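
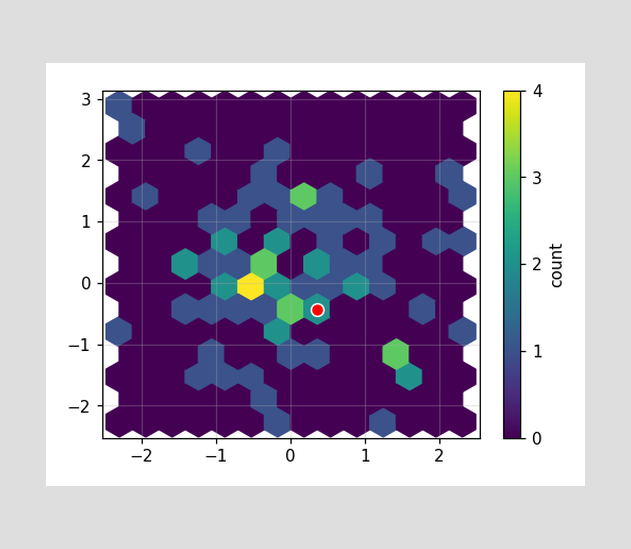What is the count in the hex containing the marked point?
The marked hex reads 2 on the colorbar.

2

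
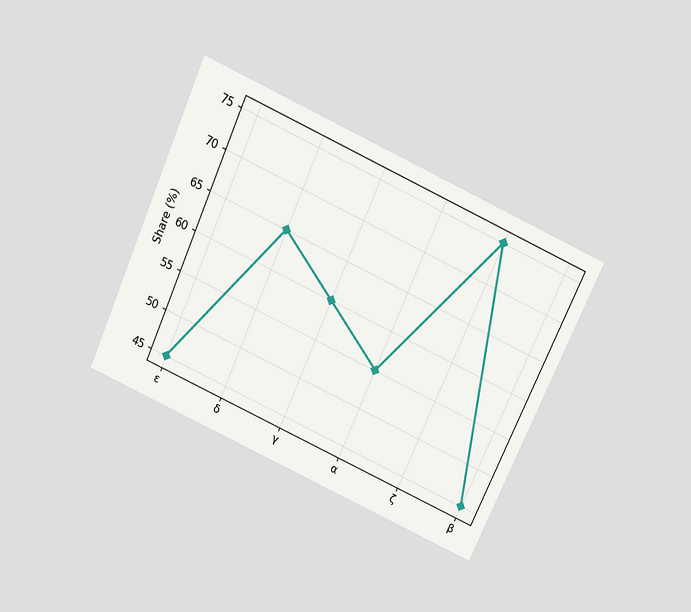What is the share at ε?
45%

The chart is tilted about 24° clockwise and viewed slightly from above. At ε, the line is at 45%.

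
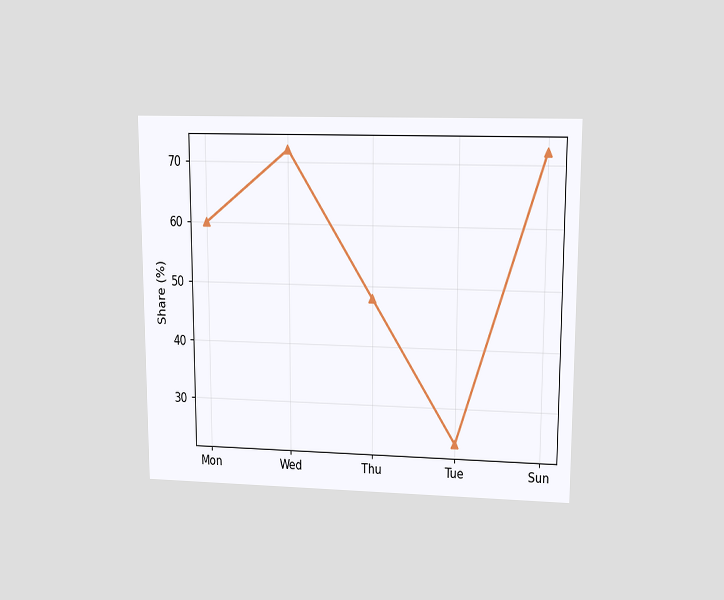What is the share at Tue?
24%

The chart is viewed at a slight angle. At Tue, the line is at 24%.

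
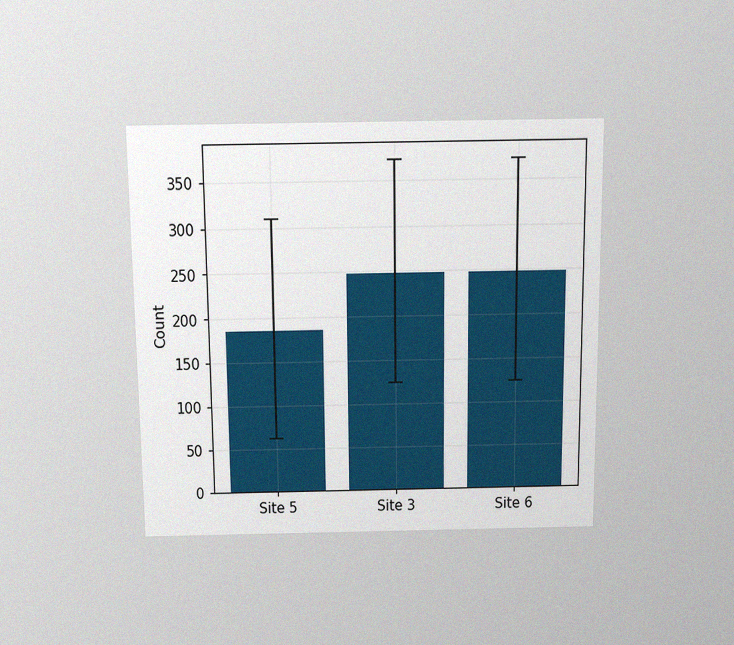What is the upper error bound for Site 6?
372

The chart is viewed slightly from above, with some photo noise. The Site 6 bar's upper whisker reaches 372.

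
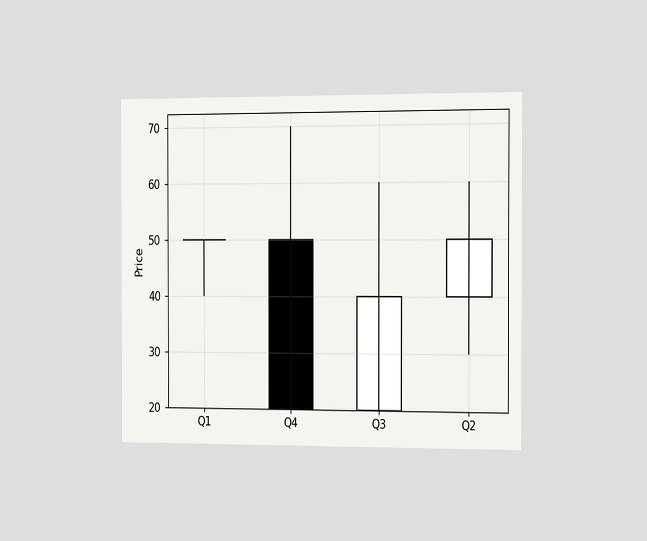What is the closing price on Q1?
50

The chart is viewed slightly from the right. The Q1 candle closes at 50.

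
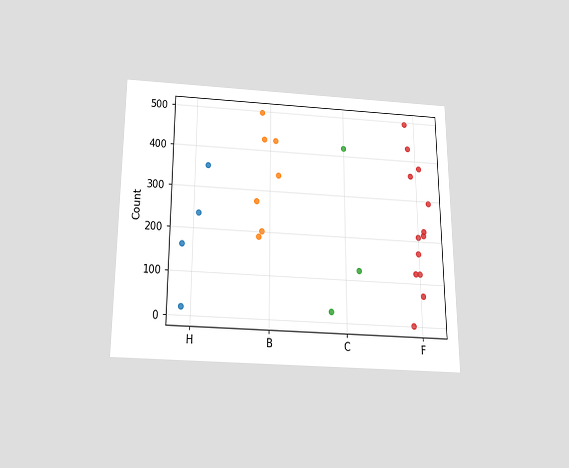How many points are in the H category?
The chart is viewed slightly from below. Counting the markers in the H column gives 4.

4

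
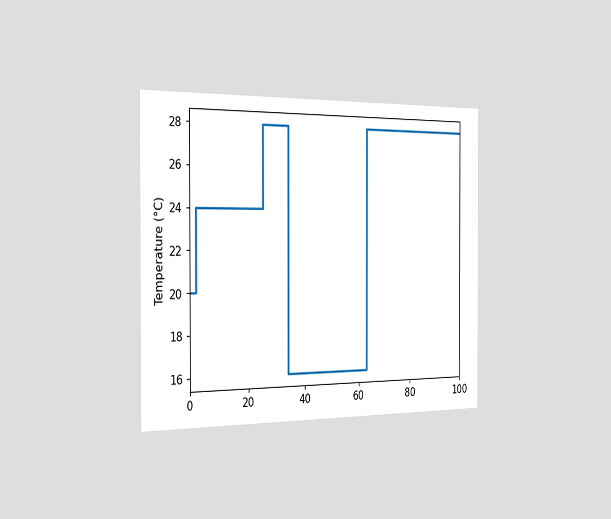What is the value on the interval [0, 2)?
The chart is viewed slightly from the left. On [0, 2) the step sits at 20°C.

20°C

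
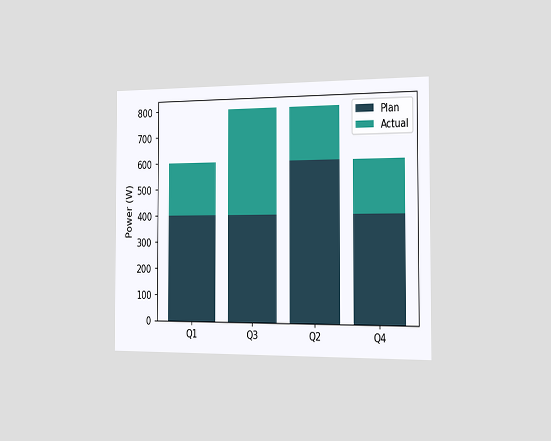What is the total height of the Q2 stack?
The chart is viewed slightly from the right. The Q2 stack's top reaches 800W on the y-axis.

800W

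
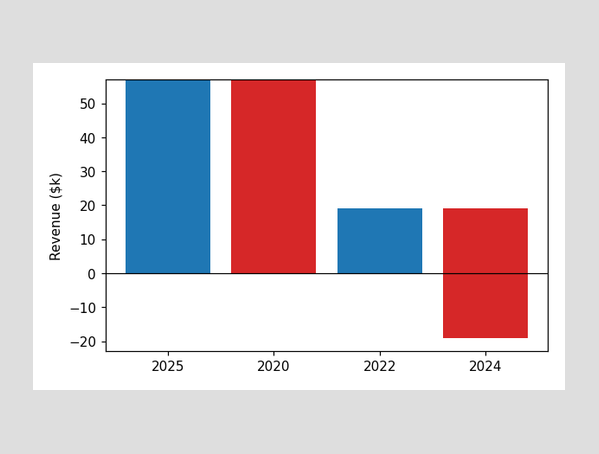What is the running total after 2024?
$-19k

After 2024 the running total reaches $-19k.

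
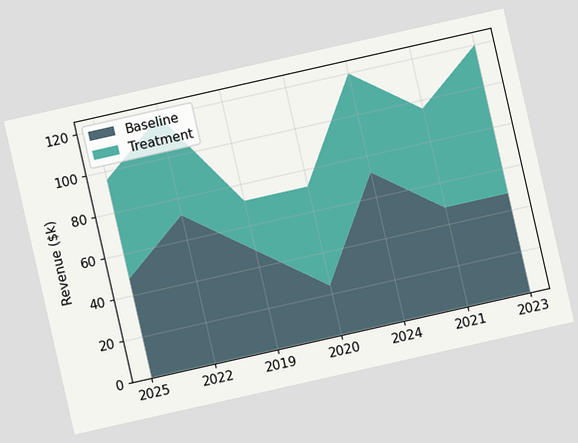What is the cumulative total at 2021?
The chart is tilted about 13° counter-clockwise. The stacked total at 2021 reaches $96k.

$96k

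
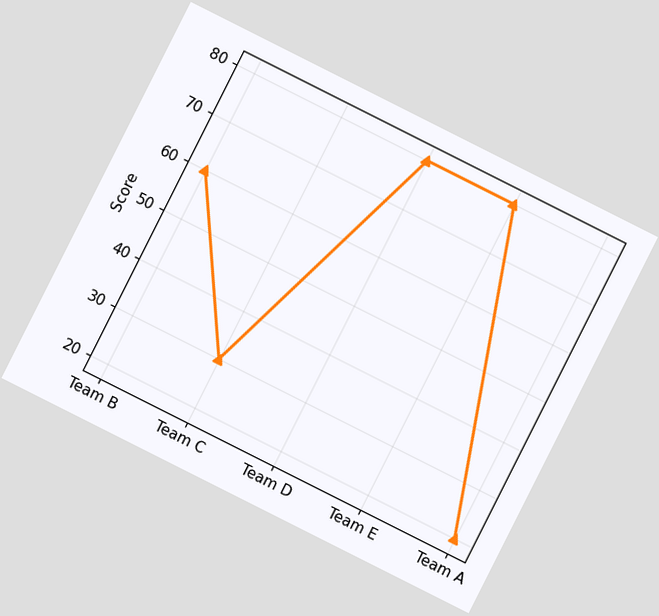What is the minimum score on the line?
The chart is tilted about 27° clockwise. The lowest point is at Team A, and reading across to the y-axis gives 20.

20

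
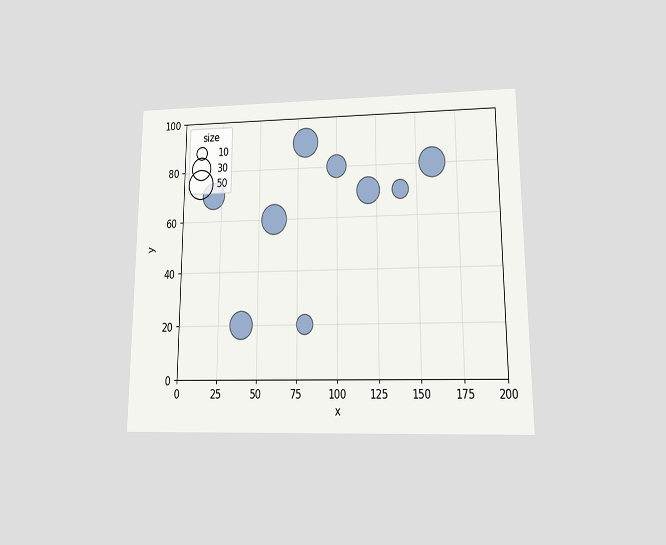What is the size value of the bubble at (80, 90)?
50

The chart is viewed at a slight angle. Matching the bubble at (80, 90) against the size legend gives 50.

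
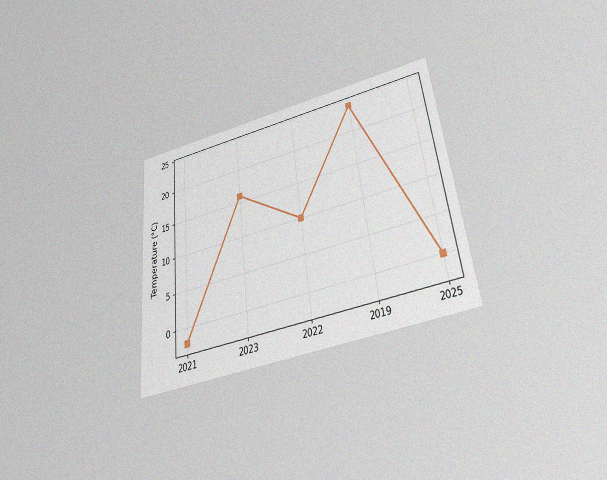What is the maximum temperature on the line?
The chart is tilted about 7° counter-clockwise and viewed slightly from below, with some photo noise. The highest point is at 2019, and reading across to the y-axis gives 24°C.

24°C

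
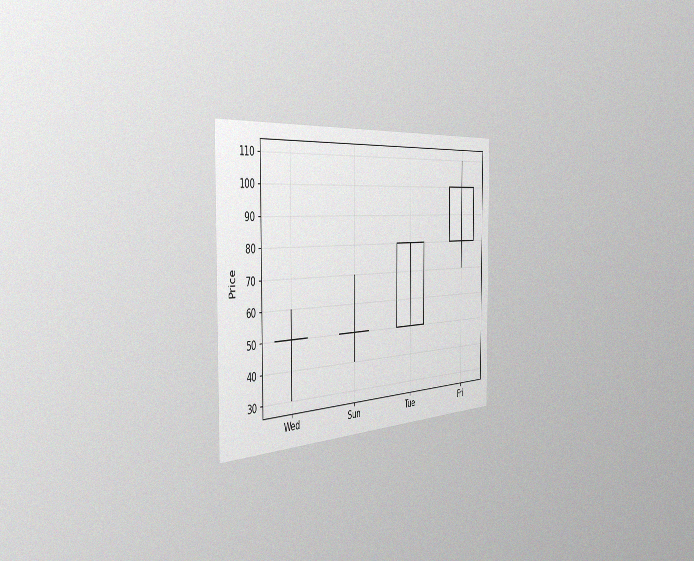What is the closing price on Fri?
The chart is viewed slightly from the left, with some photo noise. The Fri candle closes at 100.

100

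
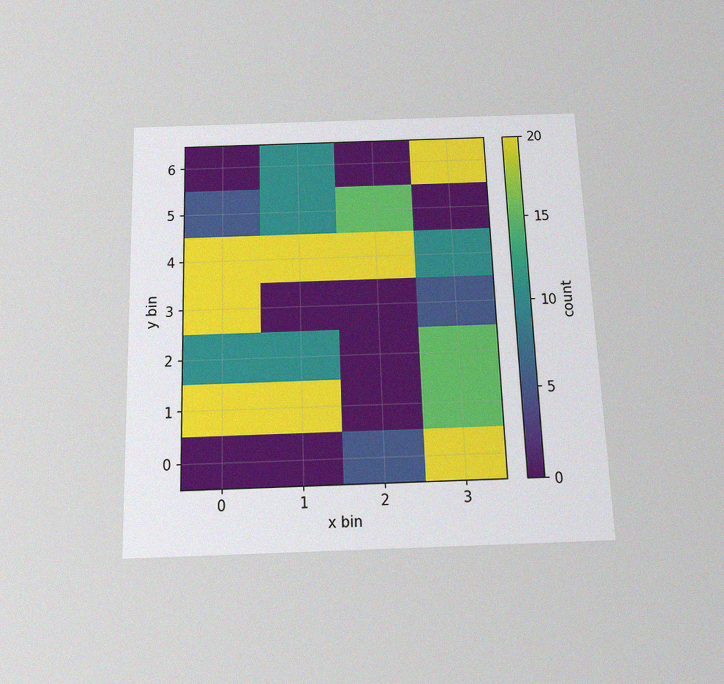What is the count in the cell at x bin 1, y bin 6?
10

The chart is tilted about 2° counter-clockwise and viewed slightly from below, with some photo noise. Matching the cell (1, 6) against the colorbar gives 10.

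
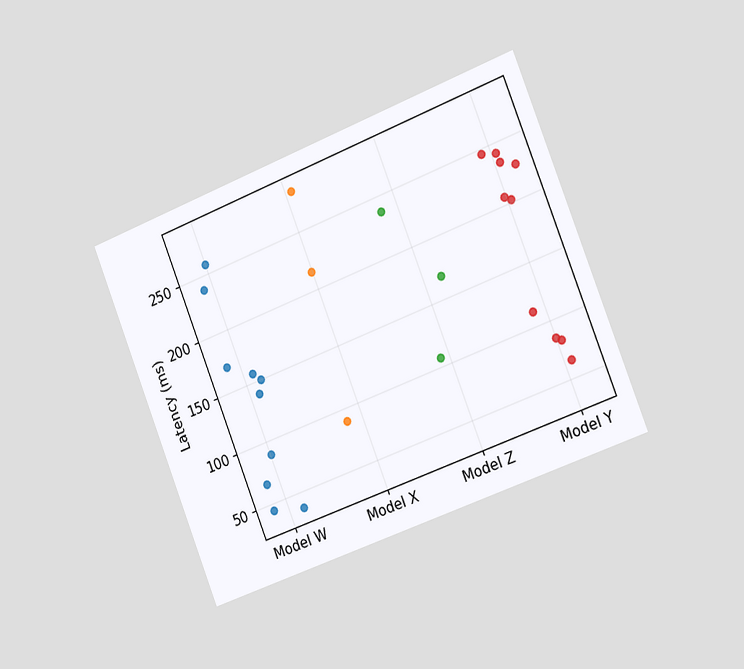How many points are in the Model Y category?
10

The chart is tilted about 21° counter-clockwise and viewed slightly from the right. Counting the markers in the Model Y column gives 10.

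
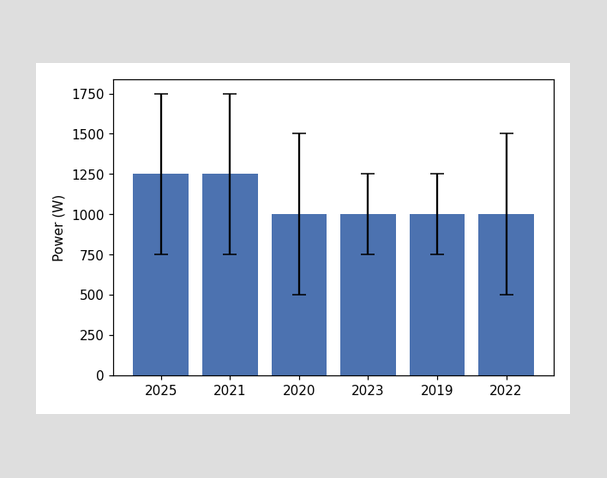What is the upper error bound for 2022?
The 2022 bar's upper whisker reaches 1500W.

1500W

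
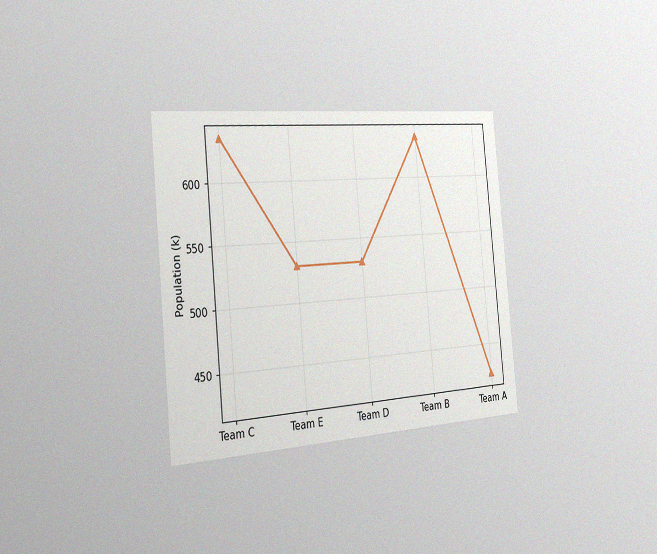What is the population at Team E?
The chart is tilted about 5° counter-clockwise and viewed slightly from the left, with some photo noise. At Team E, the line is at 530k.

530k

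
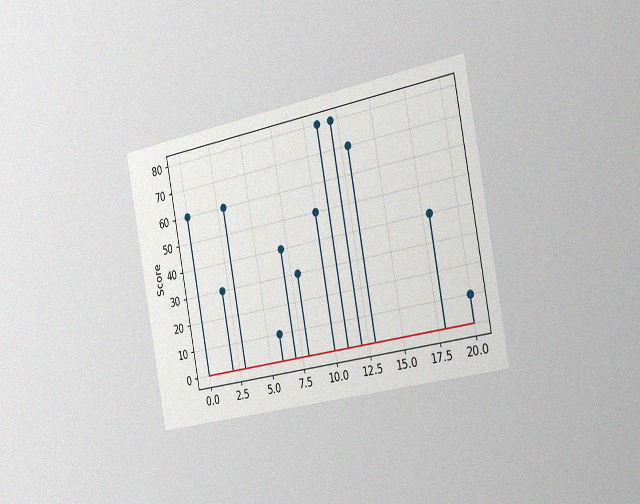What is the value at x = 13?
70

The chart is tilted about 11° counter-clockwise and viewed slightly from the right, with some photo noise. The stem at x=13 reaches 70.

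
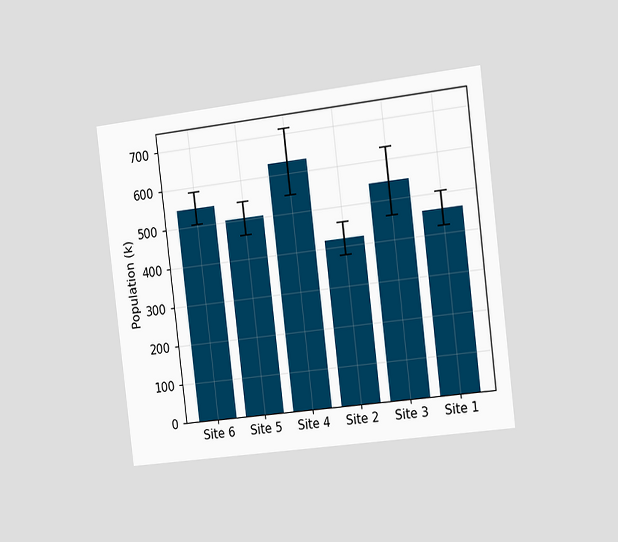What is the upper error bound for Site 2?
462k

The chart is tilted about 7° counter-clockwise and viewed slightly from the right. The Site 2 bar's upper whisker reaches 462k.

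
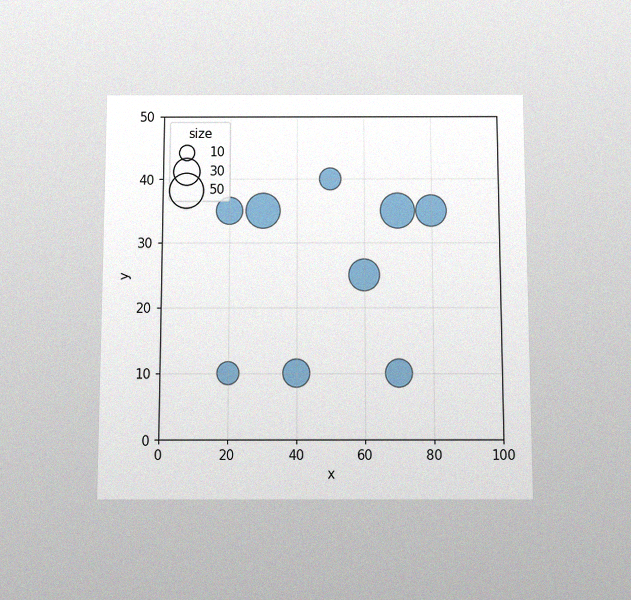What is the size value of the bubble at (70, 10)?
30

The chart is viewed slightly from below, with some photo noise. Matching the bubble at (70, 10) against the size legend gives 30.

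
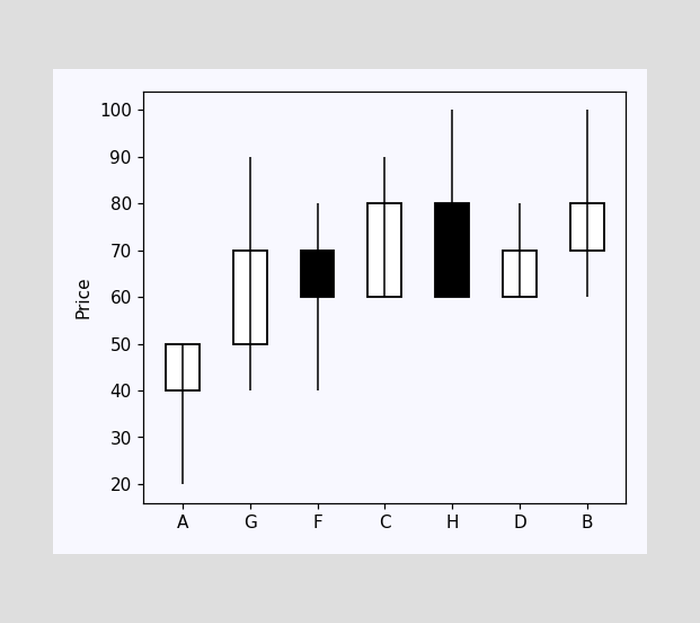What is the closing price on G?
The G candle closes at 70.

70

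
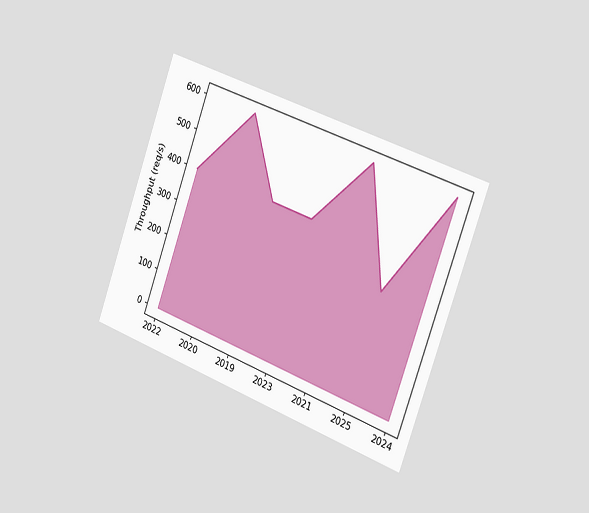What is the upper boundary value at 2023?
The chart is tilted about 20° clockwise and viewed slightly from the right. At 2023 the upper boundary is at 400req/s.

400req/s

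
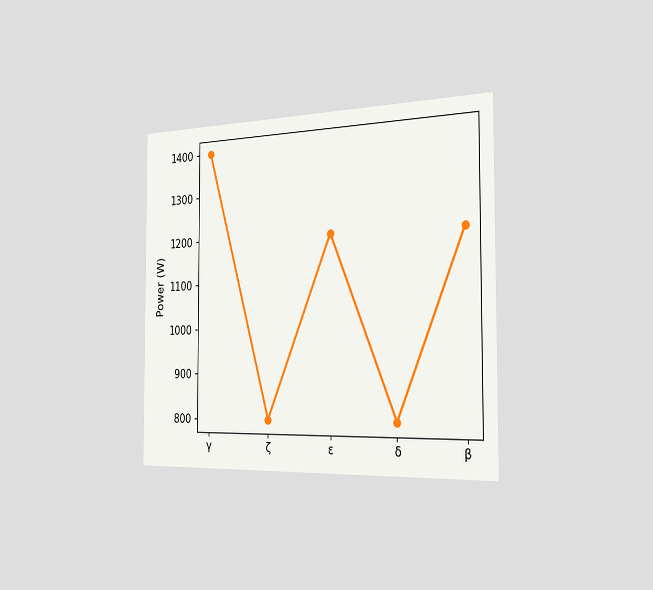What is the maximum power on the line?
The chart is viewed slightly from the right. The highest point is at γ, and reading across to the y-axis gives 1400W.

1400W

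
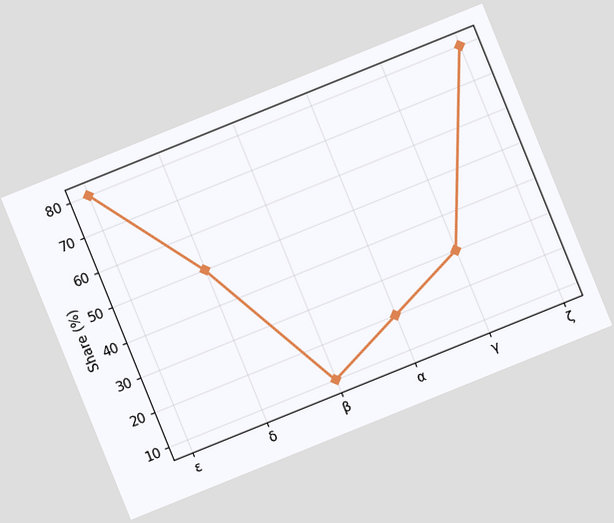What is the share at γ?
The chart is tilted about 22° counter-clockwise. At γ, the line is at 30%.

30%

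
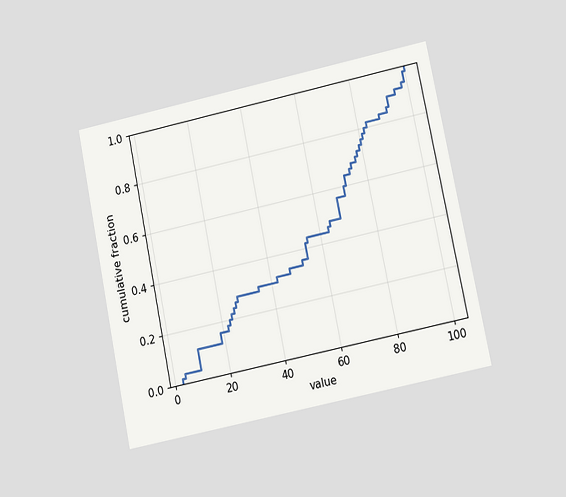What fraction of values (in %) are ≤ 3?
The chart is tilted about 12° counter-clockwise and viewed at a slight angle. At x=3 the ECDF step is at 2%.

2%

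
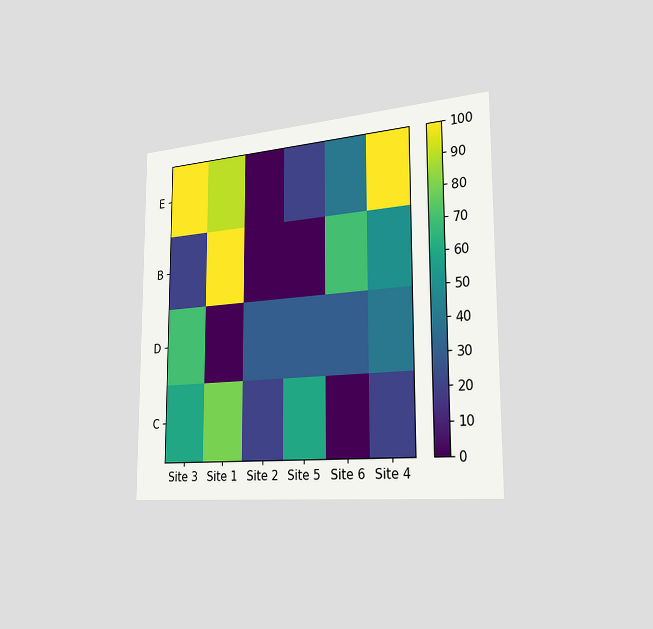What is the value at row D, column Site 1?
The chart is viewed slightly from the right. Matching cell (D, Site 1) against the colorbar gives 0.

0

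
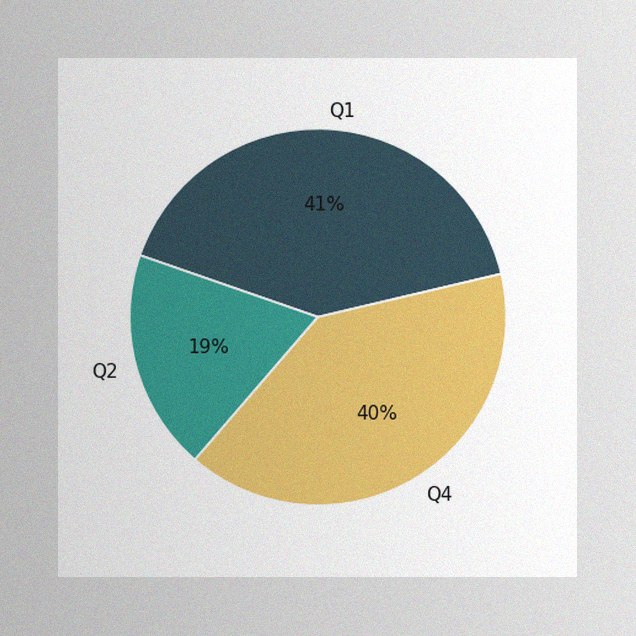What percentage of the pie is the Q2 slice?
The image has some photo noise and uneven lighting. The Q2 slice takes up 19% of the pie.

19%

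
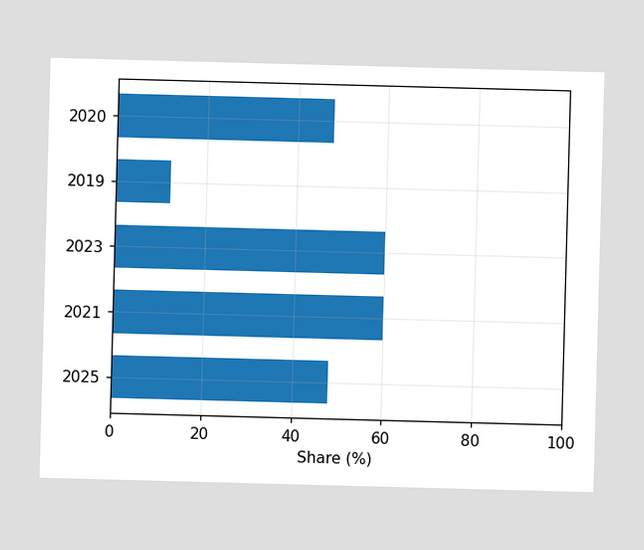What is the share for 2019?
12%

Reading along the chart's x-axis, the 2019 bar reaches 12%.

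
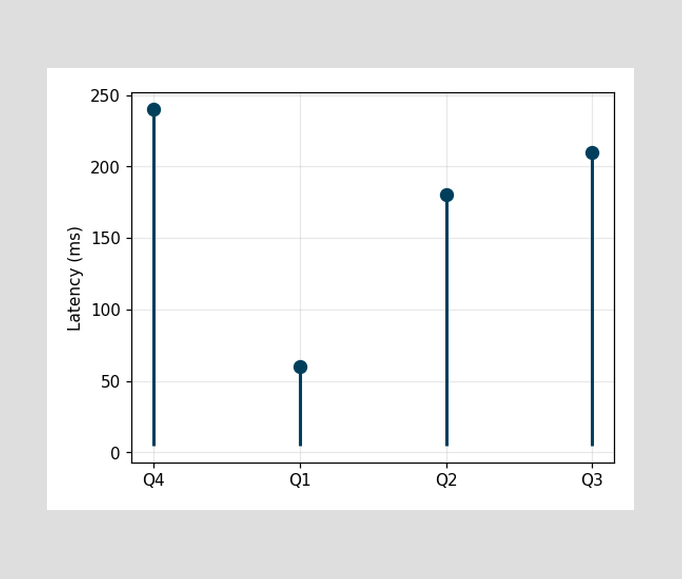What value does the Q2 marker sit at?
180ms

The Q2 marker sits at 180ms.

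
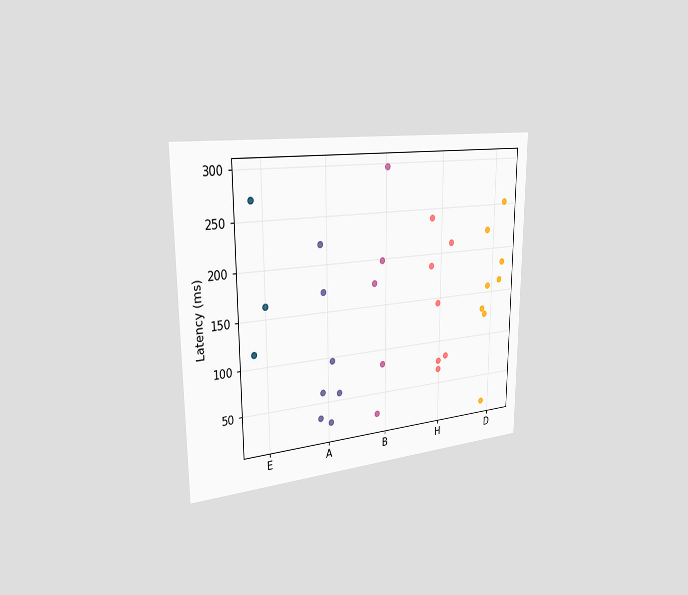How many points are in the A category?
The chart is viewed slightly from the left. Counting the markers in the A column gives 7.

7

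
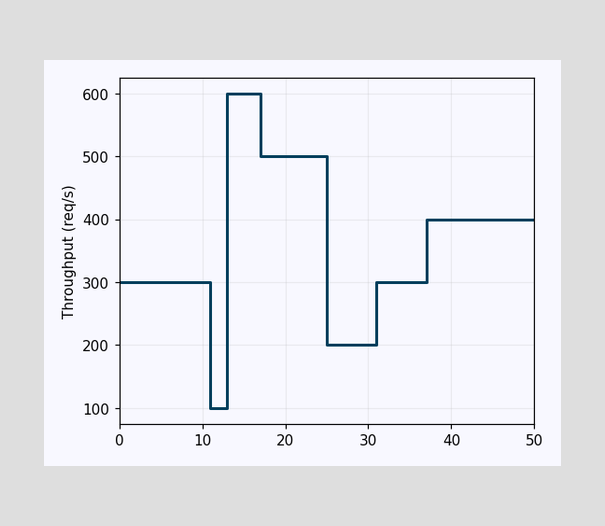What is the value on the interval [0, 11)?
On [0, 11) the step sits at 300req/s.

300req/s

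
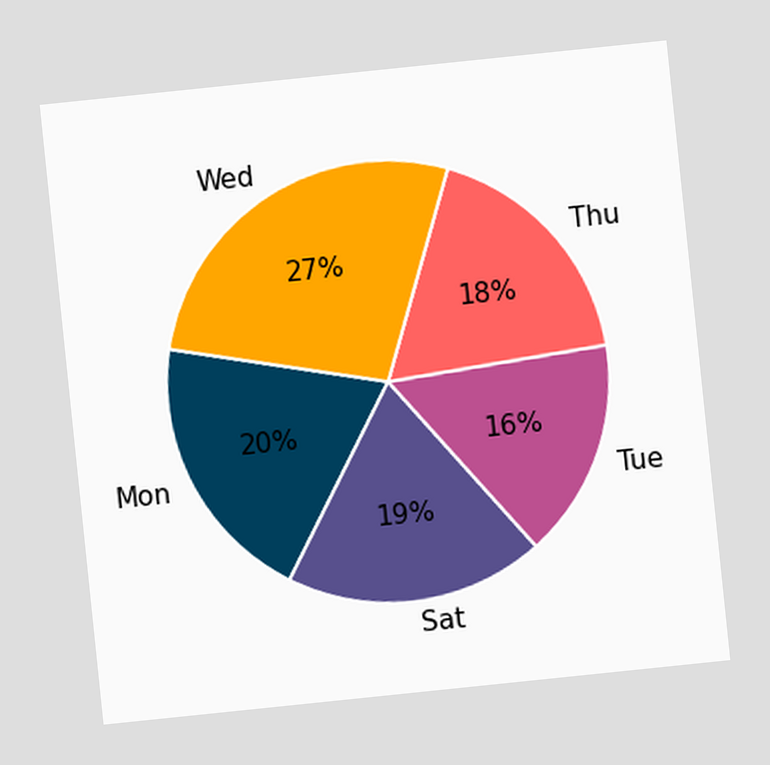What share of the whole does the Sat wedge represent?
19%

The chart is tilted about 6° counter-clockwise. The Sat slice takes up 19% of the pie.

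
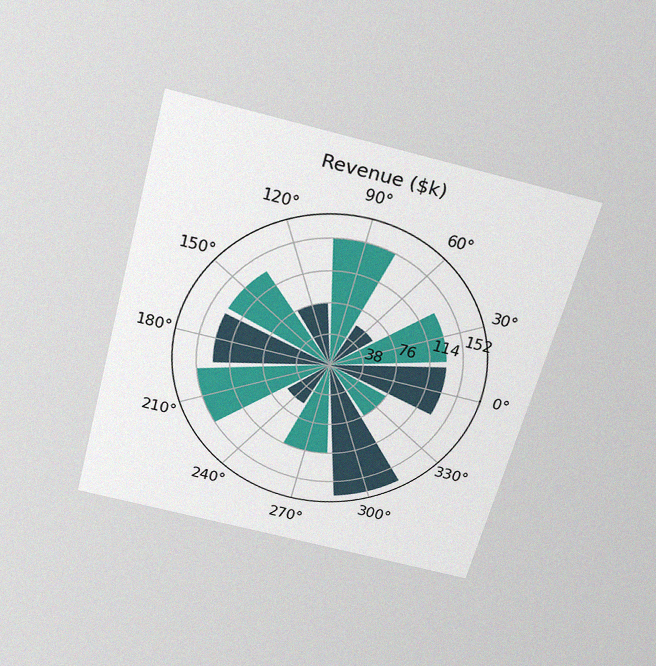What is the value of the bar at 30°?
$133k

The chart is tilted about 15° clockwise and viewed slightly from above, with some photo noise. The bar at 30° reaches $133k on the radial axis.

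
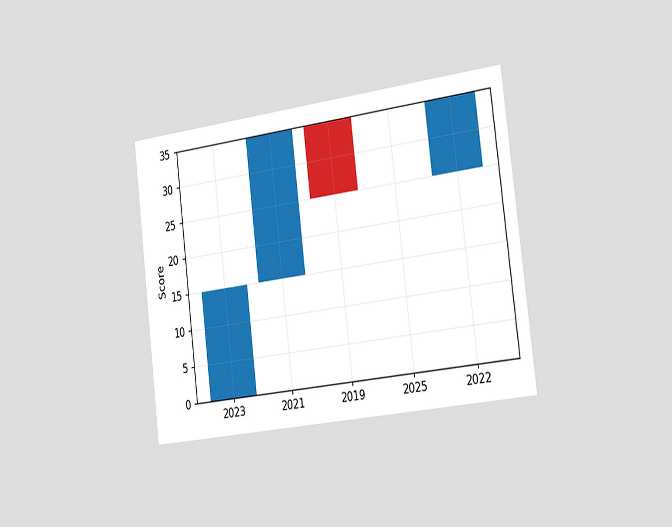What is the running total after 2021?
The chart is tilted about 7° counter-clockwise and viewed slightly from the right. After 2021 the running total reaches 35.

35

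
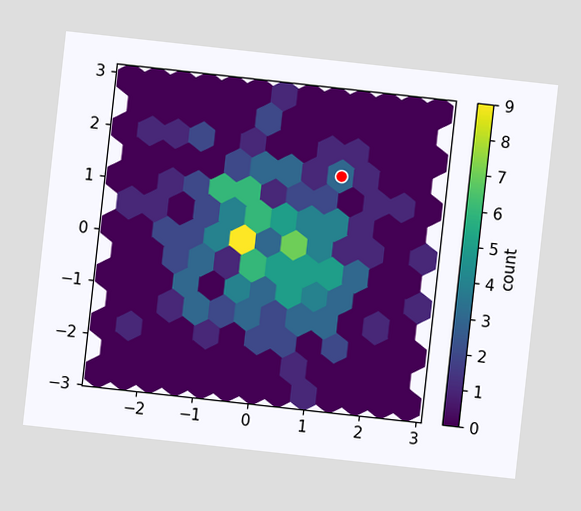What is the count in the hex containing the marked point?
The chart is tilted about 6° clockwise. The marked hex reads 3 on the colorbar.

3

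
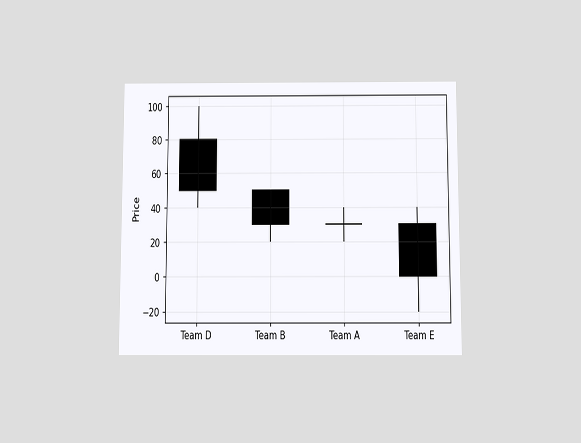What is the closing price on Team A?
30

The chart is viewed slightly from below. The Team A candle closes at 30.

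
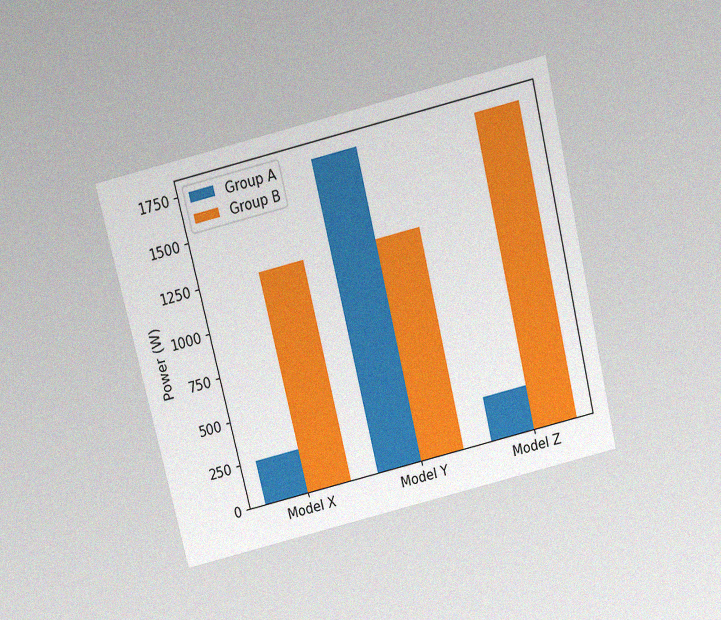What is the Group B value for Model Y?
The chart is tilted about 14° counter-clockwise and viewed slightly from above, with some photo noise. The Group B bar at Model Y reaches 1250W on the y-axis.

1250W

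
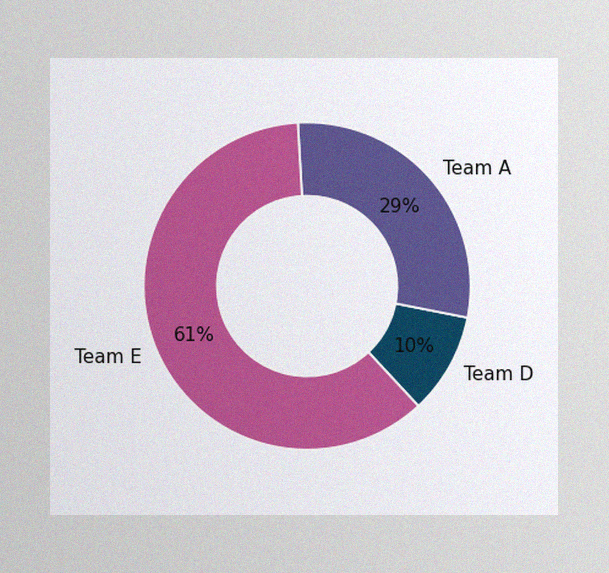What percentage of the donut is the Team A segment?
The image has some photo noise and uneven lighting. The Team A segment takes up 29% of the ring.

29%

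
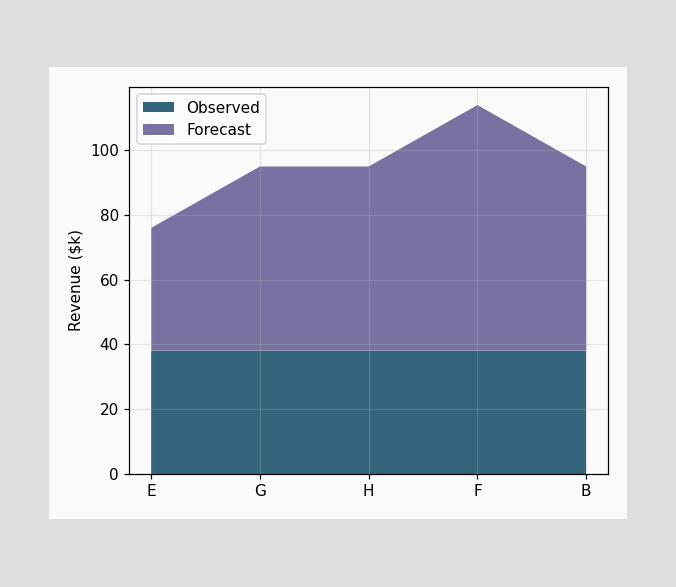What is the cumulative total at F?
$114k

The stacked total at F reaches $114k.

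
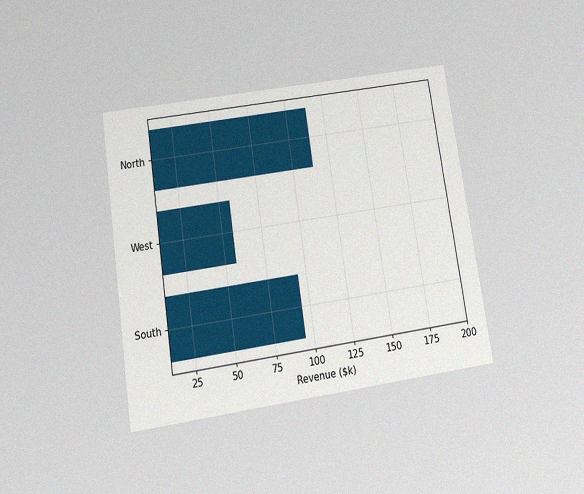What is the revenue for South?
$95k

The chart is tilted about 9° counter-clockwise and viewed slightly from below, with some photo noise. Reading along the chart's x-axis, the South bar reaches $95k.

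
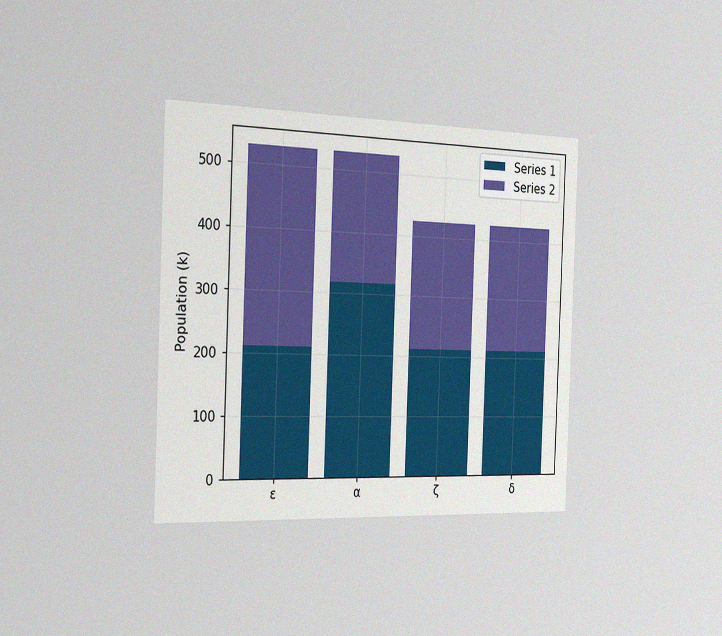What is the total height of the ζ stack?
The chart is tilted about 2° clockwise and viewed slightly from the left, with some photo noise. The ζ stack's top reaches 424k on the y-axis.

424k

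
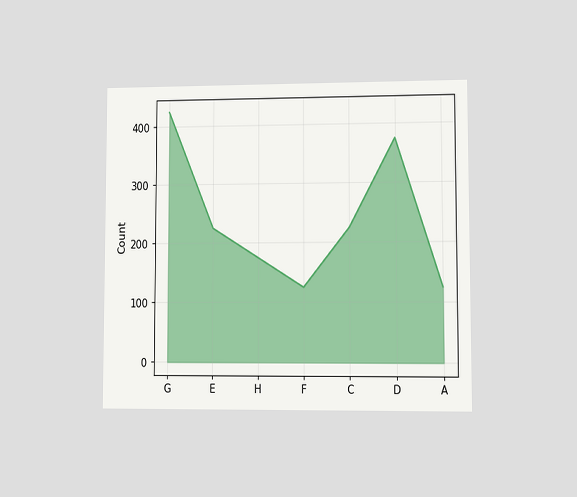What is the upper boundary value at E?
225

The chart is viewed at a slight angle. At E the upper boundary is at 225.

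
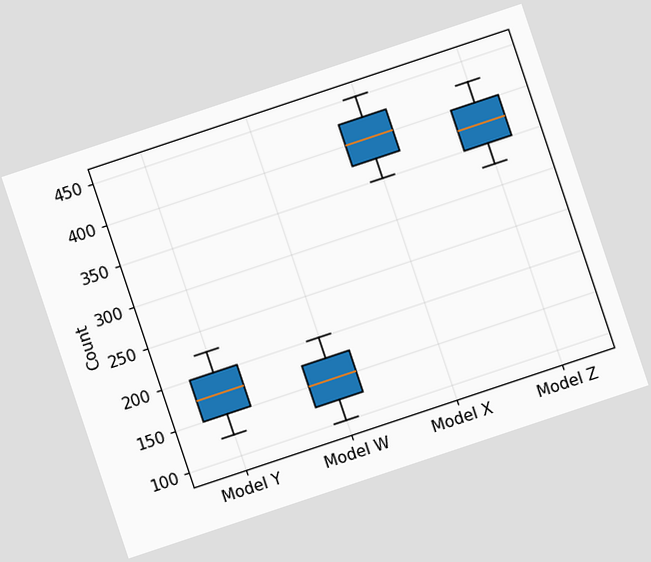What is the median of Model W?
The chart is tilted about 18° counter-clockwise. The median line in the Model W box sits at 150.

150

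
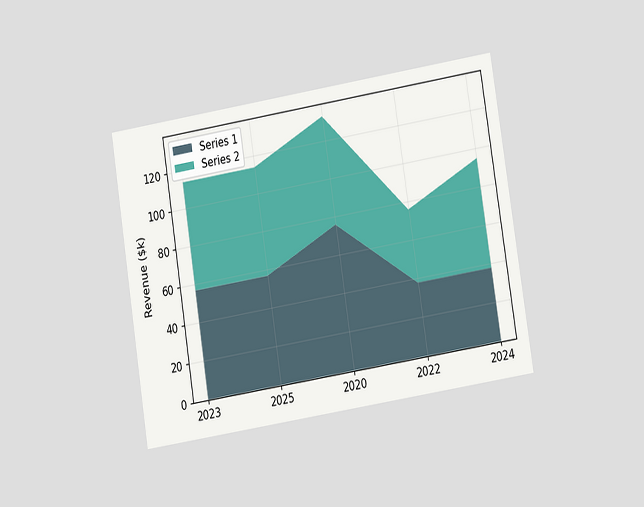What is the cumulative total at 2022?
$76k

The chart is tilted about 9° counter-clockwise and viewed at a slight angle. The stacked total at 2022 reaches $76k.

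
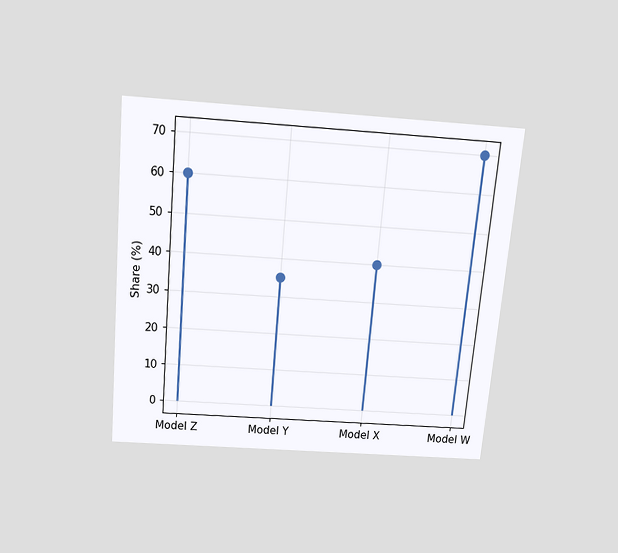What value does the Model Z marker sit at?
60%

The chart is tilted about 5° clockwise and viewed slightly from above. The Model Z marker sits at 60%.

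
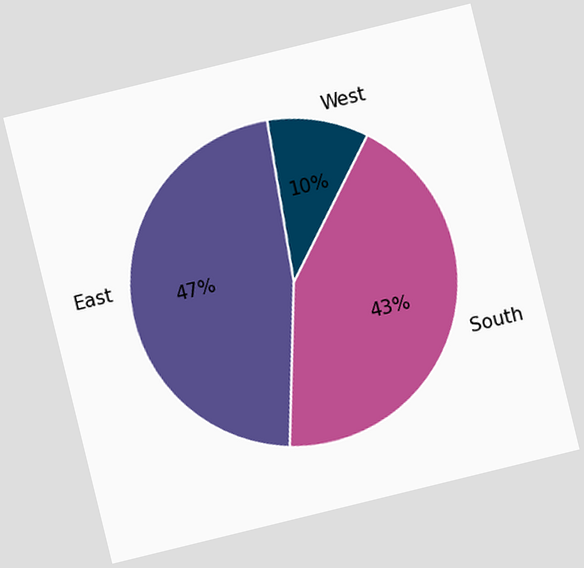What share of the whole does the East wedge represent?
The chart is tilted about 14° counter-clockwise. The East slice takes up 47% of the pie.

47%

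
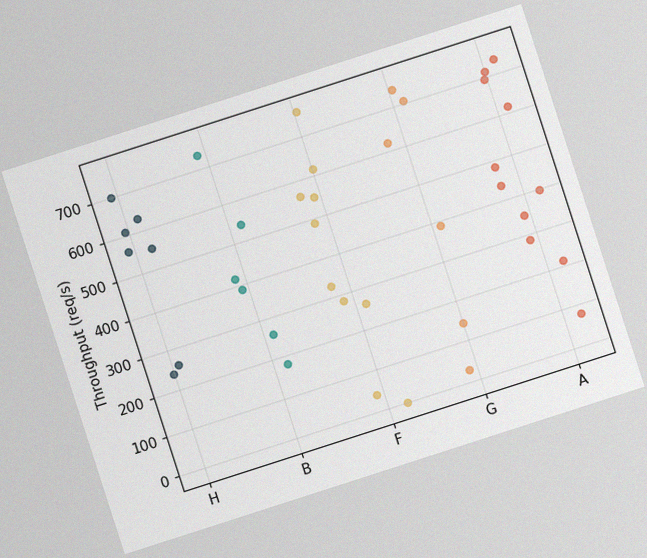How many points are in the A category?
The chart is tilted about 18° counter-clockwise, with some photo noise. Counting the markers in the A column gives 11.

11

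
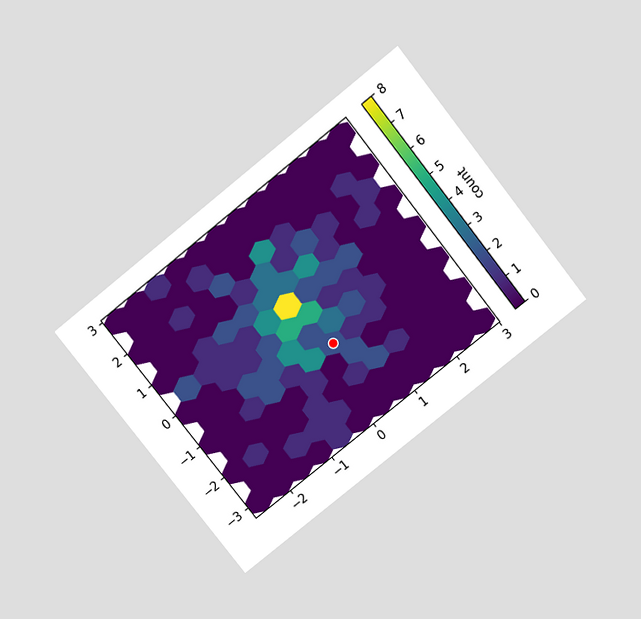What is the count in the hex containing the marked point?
The chart is tilted about 38° counter-clockwise and viewed slightly from above. The marked hex reads 2 on the colorbar.

2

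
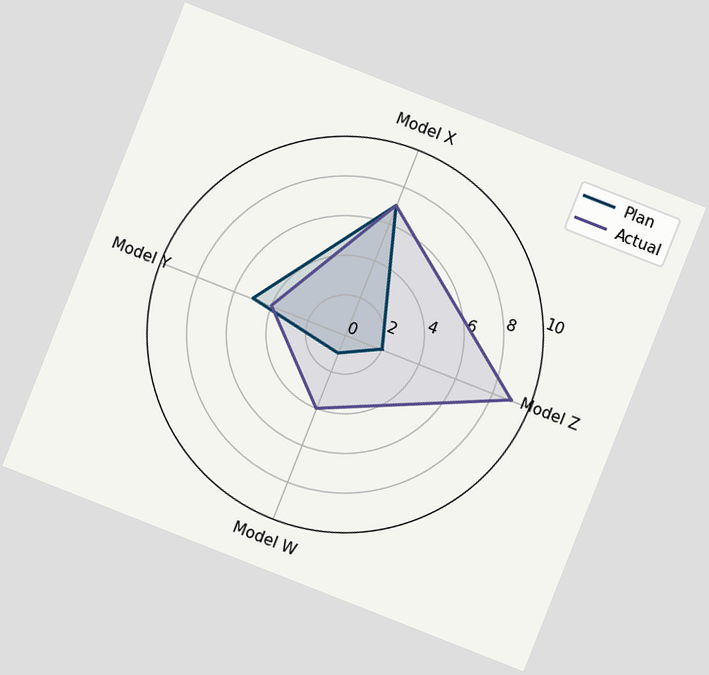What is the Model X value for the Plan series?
7

The chart is tilted about 22° clockwise. On the Model X axis, Plan reaches 7.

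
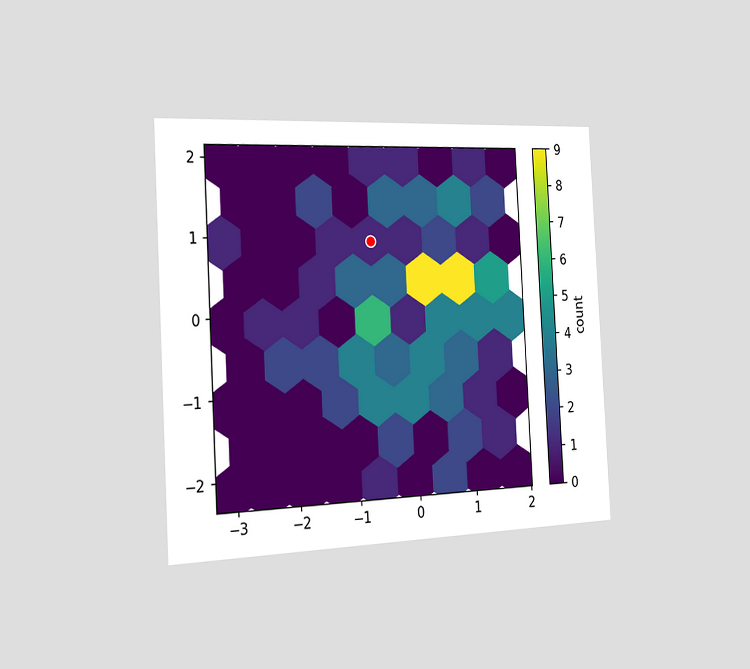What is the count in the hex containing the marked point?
The chart is tilted about 3° counter-clockwise and viewed slightly from the left. The marked hex reads 1 on the colorbar.

1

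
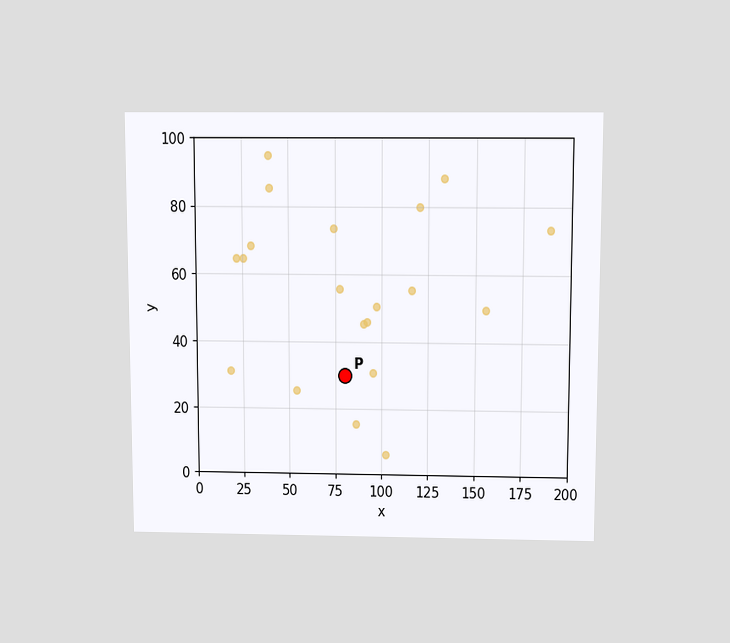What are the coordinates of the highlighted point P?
The chart is viewed slightly from above. Following the gridlines from P to each axis, P sits at (80, 30).

(80, 30)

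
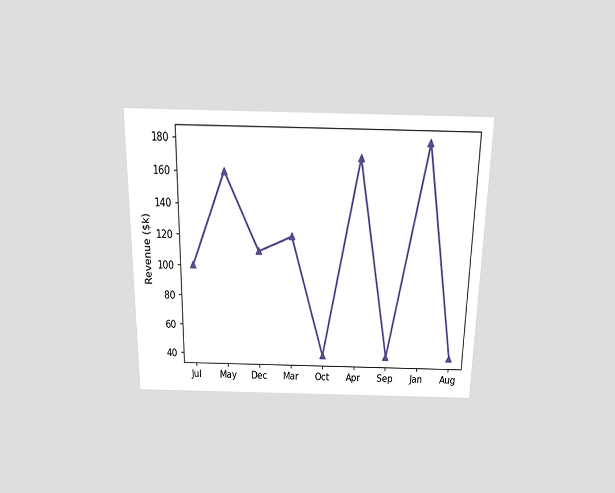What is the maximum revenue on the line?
The chart is viewed slightly from above. The highest point is at Jan, and reading across to the y-axis gives $180k.

$180k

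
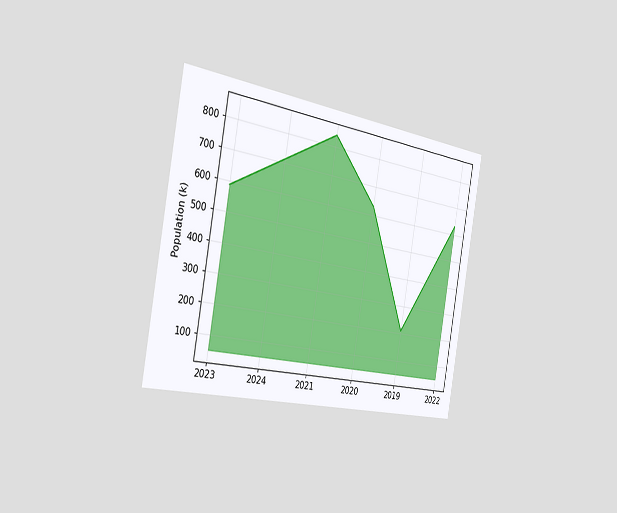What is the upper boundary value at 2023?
The chart is tilted about 10° clockwise and viewed slightly from the left. At 2023 the upper boundary is at 588k.

588k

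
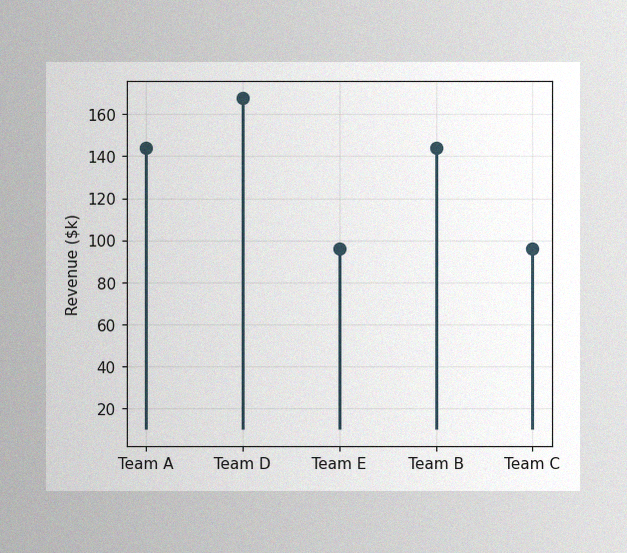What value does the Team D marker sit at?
$168k

The image has some photo noise and uneven lighting. The Team D marker sits at $168k.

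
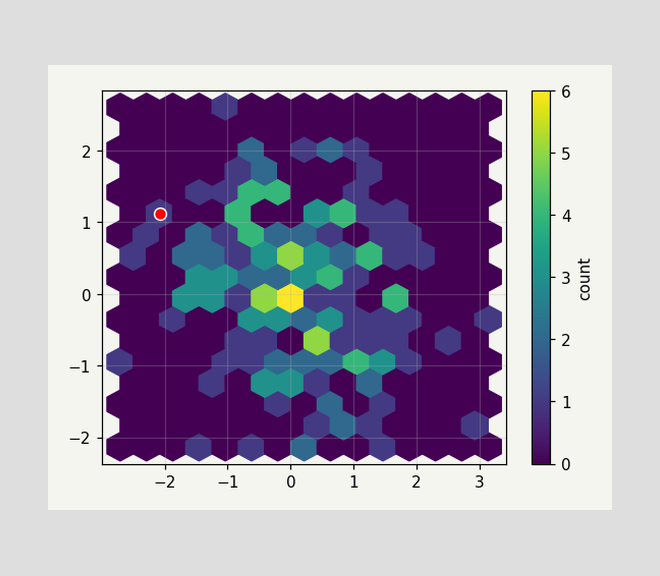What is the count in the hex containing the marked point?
The marked hex reads 1 on the colorbar.

1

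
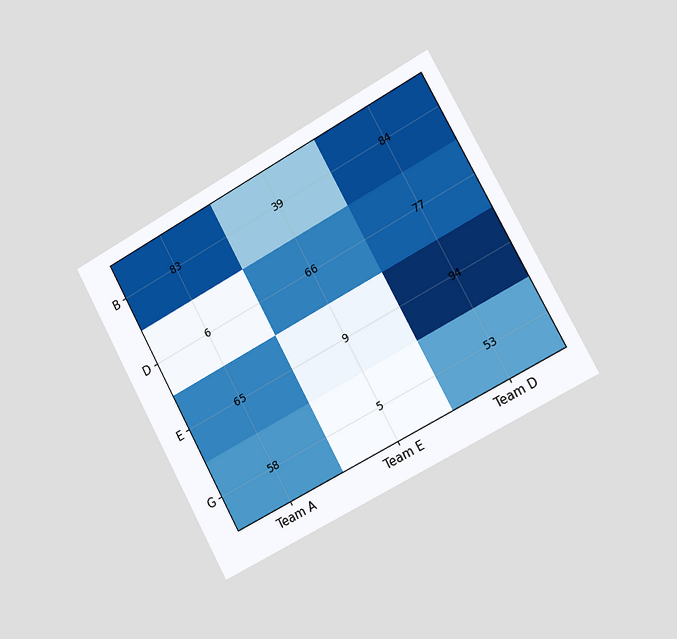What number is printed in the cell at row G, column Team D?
53

The chart is tilted about 29° counter-clockwise and viewed slightly from the right. The (G, Team D) cell reads 53.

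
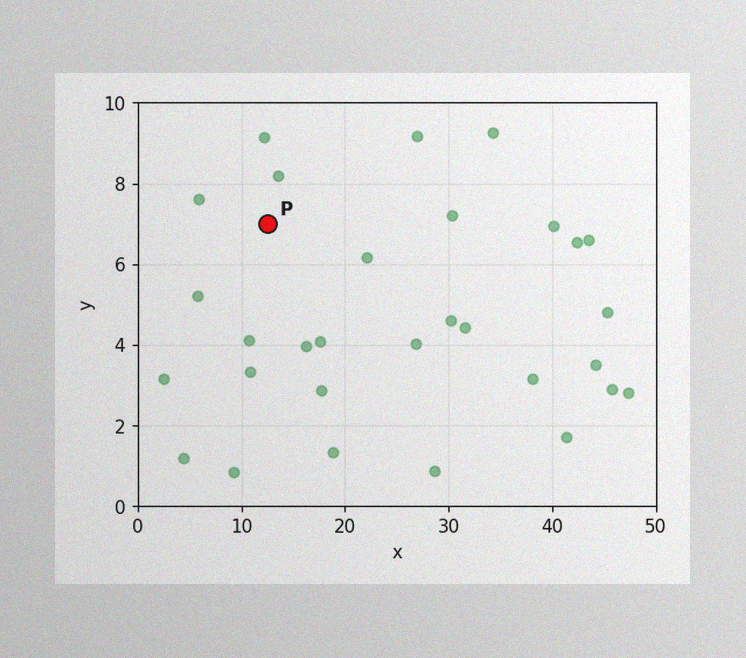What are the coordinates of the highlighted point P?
The image has some photo noise and uneven lighting. Following the gridlines from P to each axis, P sits at (12.5, 7).

(12.5, 7)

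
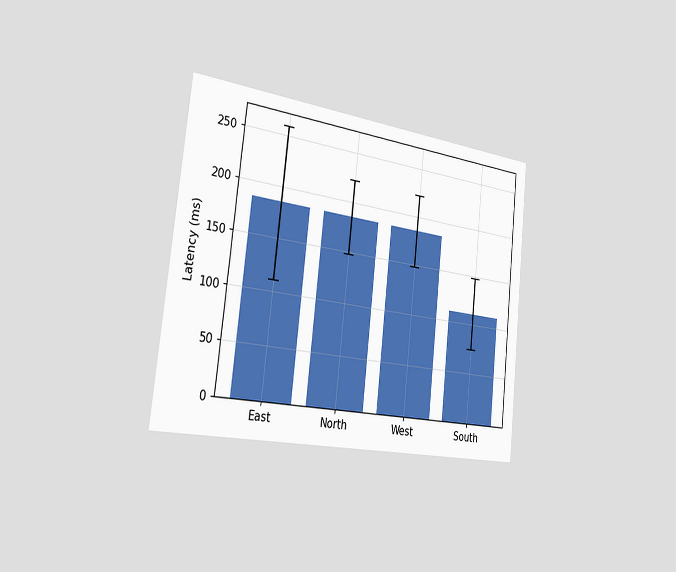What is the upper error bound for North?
222ms

The chart is tilted about 6° clockwise and viewed slightly from the left. The North bar's upper whisker reaches 222ms.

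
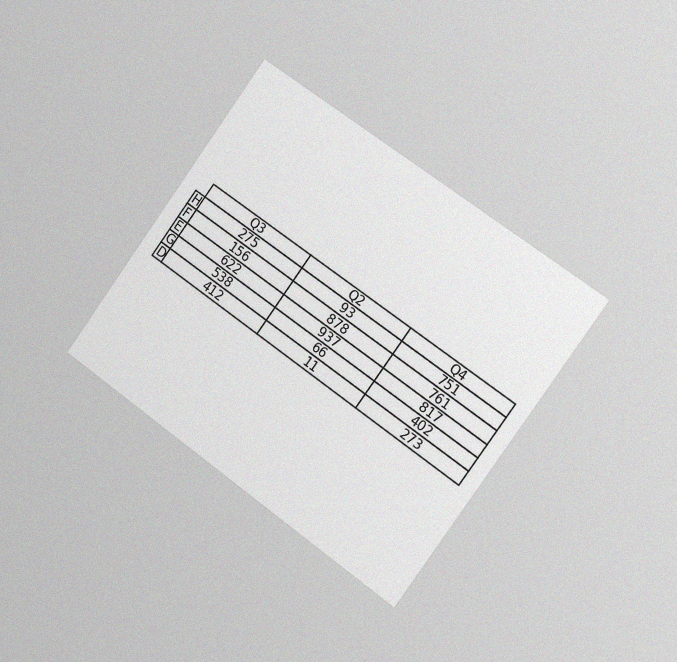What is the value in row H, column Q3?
275

The chart is tilted about 36° clockwise and viewed slightly from the right, with some photo noise. The (H, Q3) cell reads 275.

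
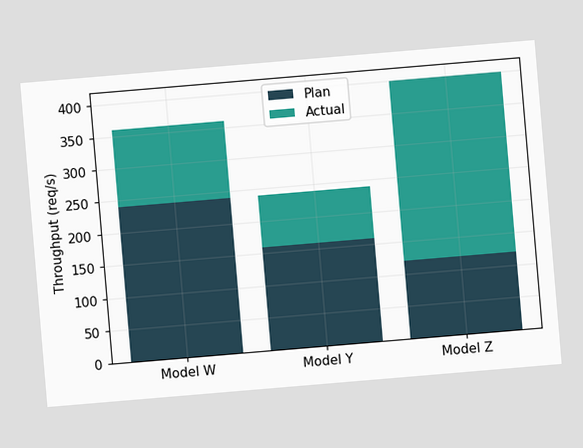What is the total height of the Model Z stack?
400req/s

The chart is tilted about 5° counter-clockwise. The Model Z stack's top reaches 400req/s on the y-axis.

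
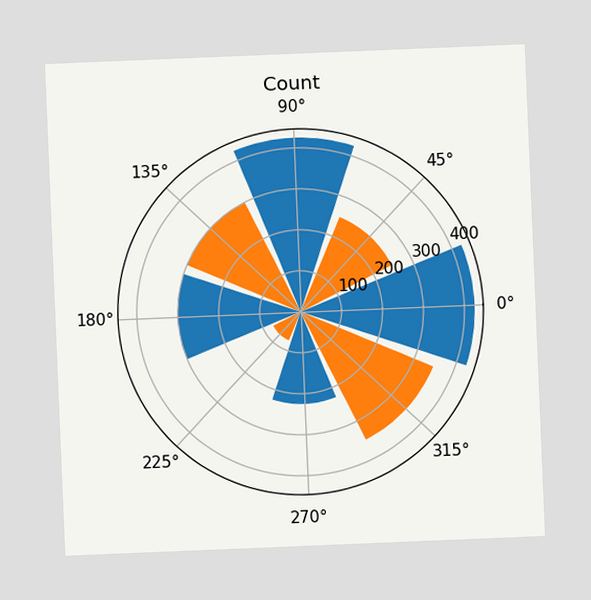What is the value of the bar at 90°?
425

The chart is tilted about 2° counter-clockwise. The bar at 90° reaches 425 on the radial axis.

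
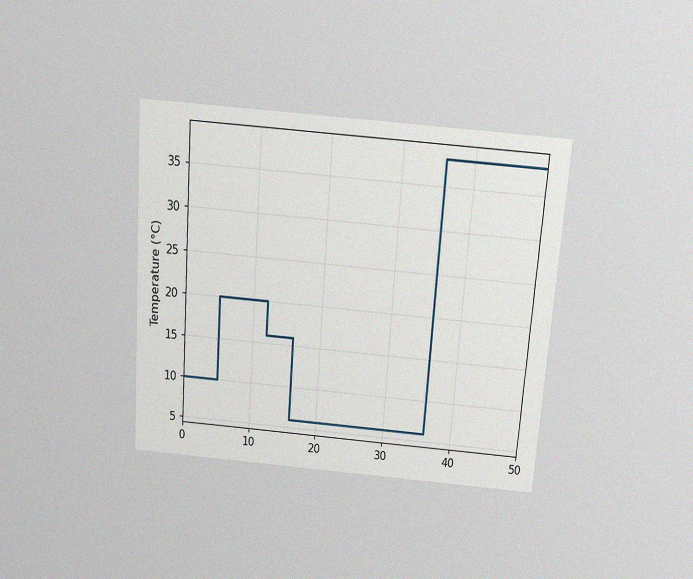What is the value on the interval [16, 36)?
6°C

The chart is tilted about 4° clockwise and viewed slightly from above, with some photo noise. On [16, 36) the step sits at 6°C.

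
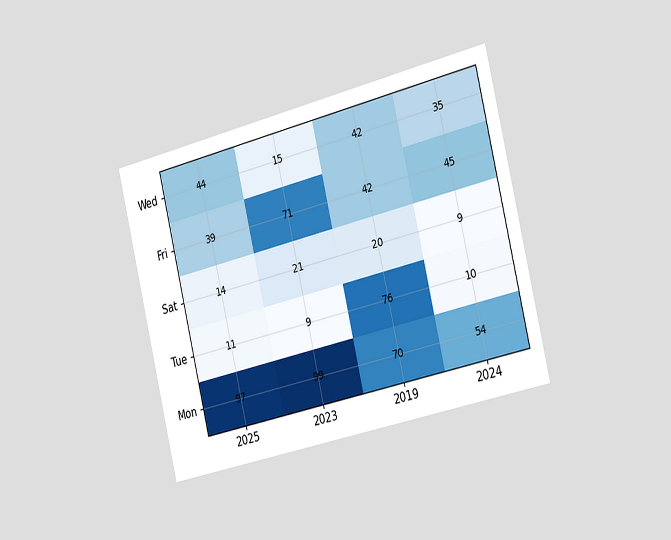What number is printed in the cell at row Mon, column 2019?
70

The chart is tilted about 14° counter-clockwise and viewed slightly from the right. The (Mon, 2019) cell reads 70.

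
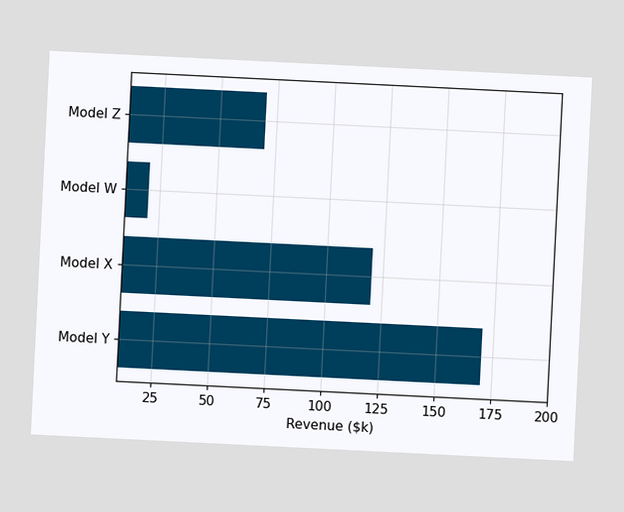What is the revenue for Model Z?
The chart is tilted about 3° clockwise. Reading along the chart's x-axis, the Model Z bar reaches $70k.

$70k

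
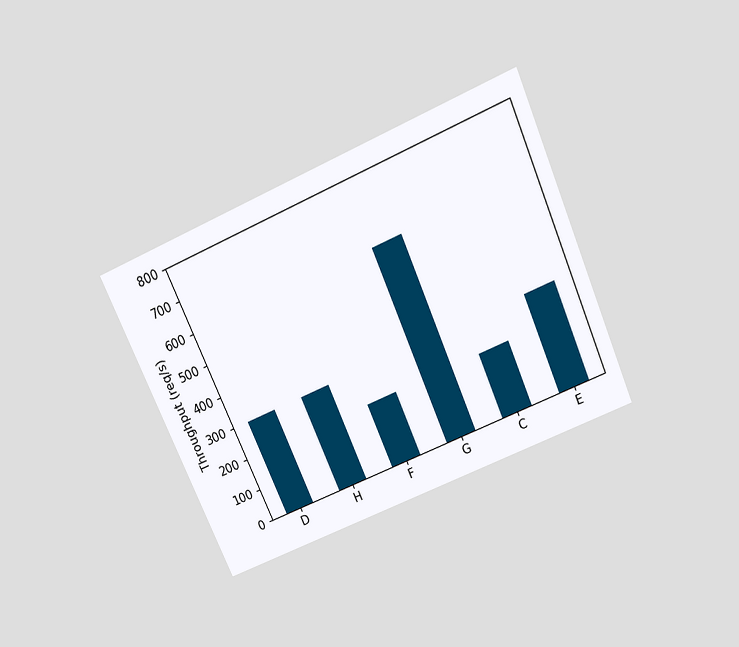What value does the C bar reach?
200req/s

The chart is tilted about 24° counter-clockwise and viewed slightly from above. Reading along the chart's y-axis, the C bar reaches 200req/s.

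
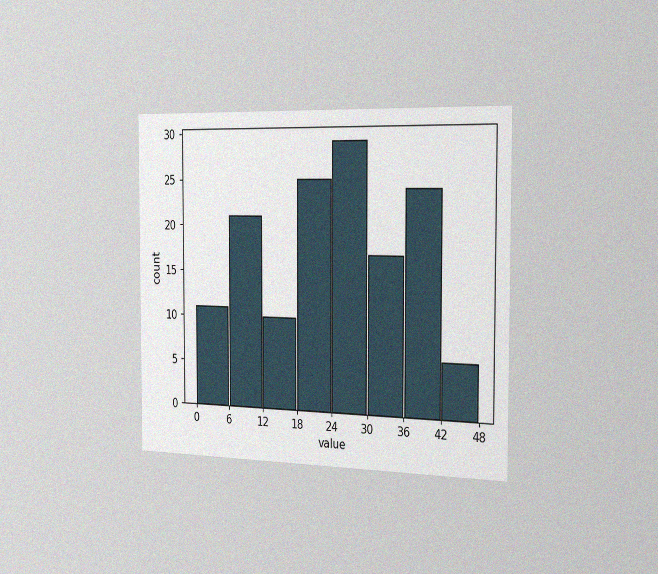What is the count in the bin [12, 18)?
The chart is viewed slightly from the right, with some photo noise. The [12, 18) bin has height 10.

10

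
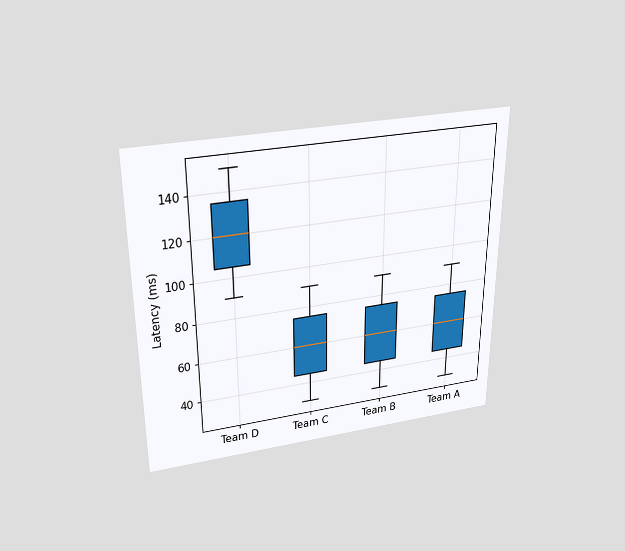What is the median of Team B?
The chart is viewed slightly from above. The median line in the Team B box sits at 60ms.

60ms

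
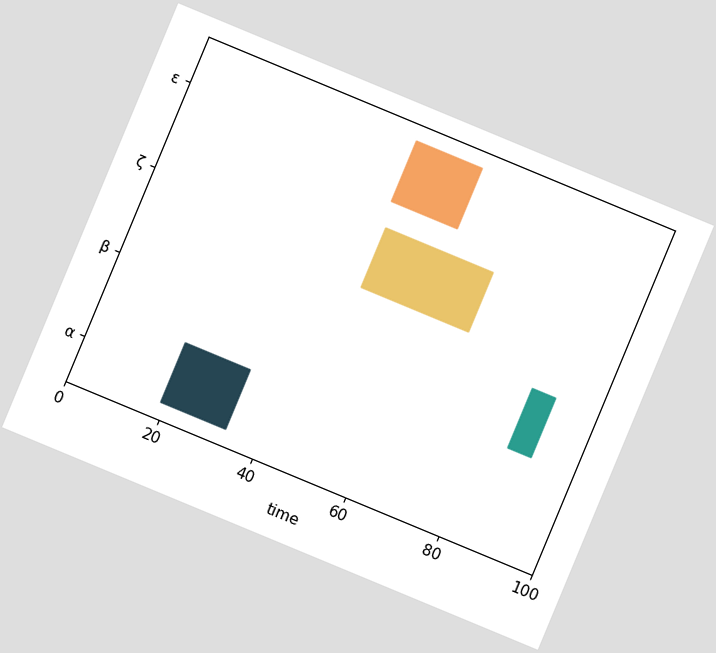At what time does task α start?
The chart is tilted about 23° clockwise. The α bar begins at t=19.

19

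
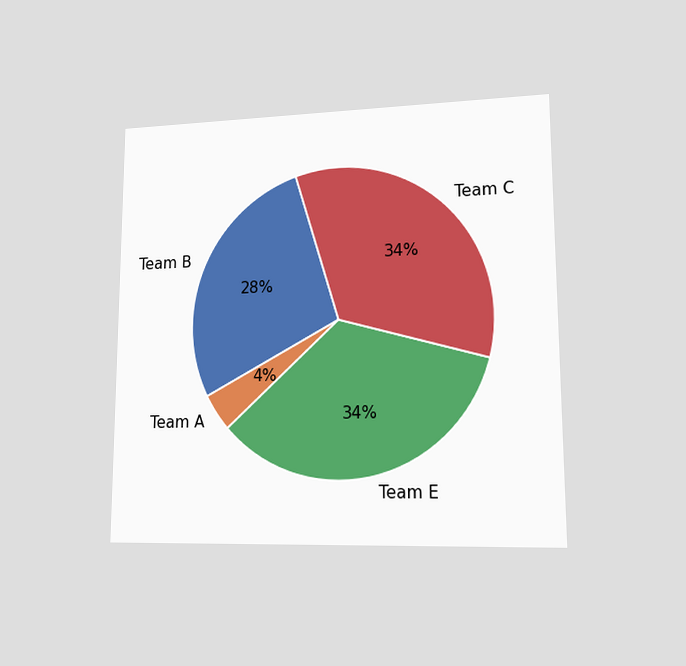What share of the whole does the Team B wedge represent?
28%

The chart is viewed at a slight angle. The Team B slice takes up 28% of the pie.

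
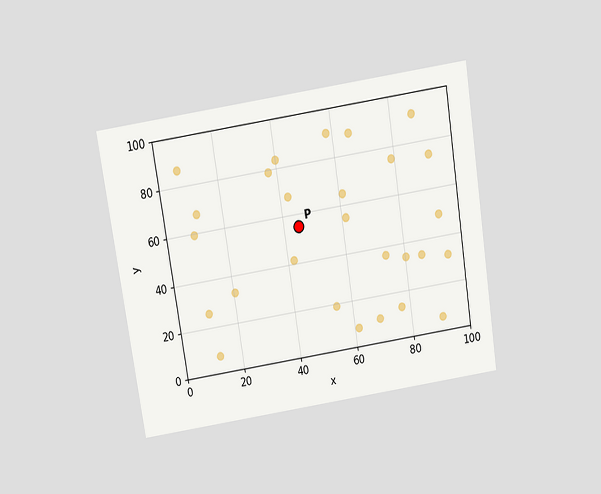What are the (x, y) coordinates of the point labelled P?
(45, 55)

The chart is tilted about 9° counter-clockwise and viewed slightly from above. Following the gridlines from P to each axis, P sits at (45, 55).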